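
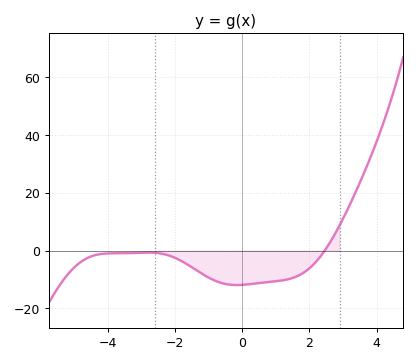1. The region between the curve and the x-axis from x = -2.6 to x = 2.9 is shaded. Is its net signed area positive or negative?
negative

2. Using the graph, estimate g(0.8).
-10.9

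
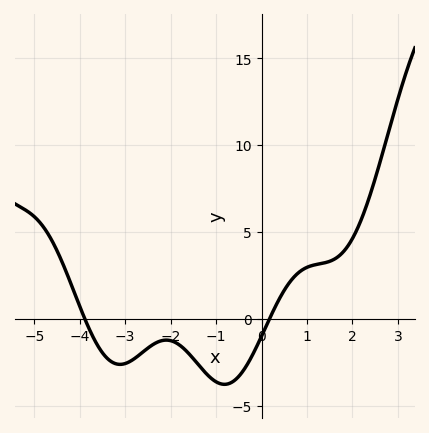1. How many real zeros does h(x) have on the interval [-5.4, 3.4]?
2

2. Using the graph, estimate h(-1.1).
-3.43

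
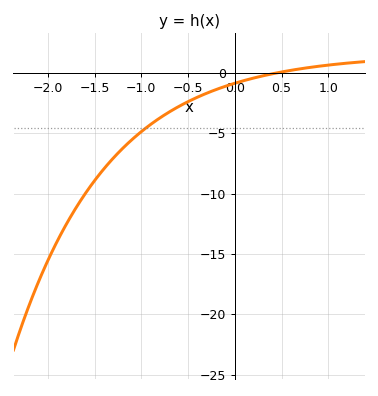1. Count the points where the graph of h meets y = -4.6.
1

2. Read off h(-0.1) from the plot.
-1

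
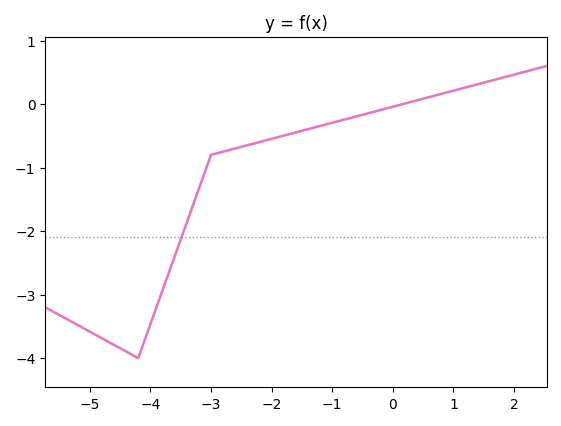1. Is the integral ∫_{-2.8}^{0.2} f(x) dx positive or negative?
negative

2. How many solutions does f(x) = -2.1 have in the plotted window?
1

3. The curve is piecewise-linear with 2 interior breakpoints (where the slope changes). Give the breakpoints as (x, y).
(-4.2, -4); (-3, -0.8)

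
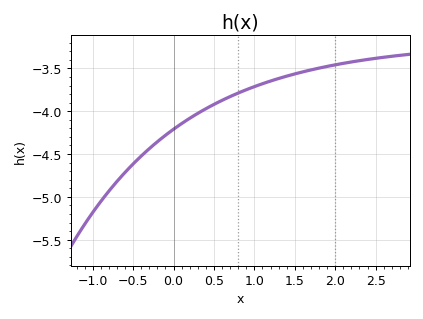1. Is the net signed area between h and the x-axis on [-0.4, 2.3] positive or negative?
negative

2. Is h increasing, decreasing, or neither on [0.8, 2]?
increasing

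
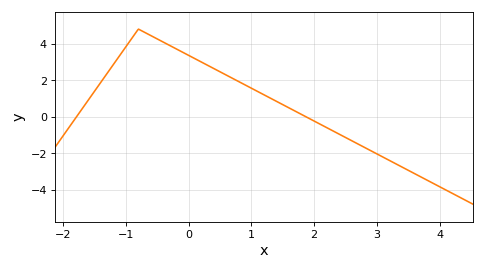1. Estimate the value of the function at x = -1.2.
2.85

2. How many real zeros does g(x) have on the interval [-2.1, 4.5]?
2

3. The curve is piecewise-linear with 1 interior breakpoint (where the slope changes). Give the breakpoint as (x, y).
(-0.8, 4.8)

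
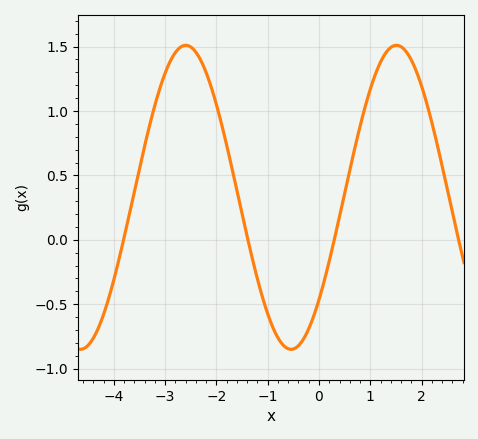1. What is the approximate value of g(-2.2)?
1.3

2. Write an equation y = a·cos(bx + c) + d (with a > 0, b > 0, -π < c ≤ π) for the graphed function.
y = 1.18cos(1.5x - 2.3) + 0.33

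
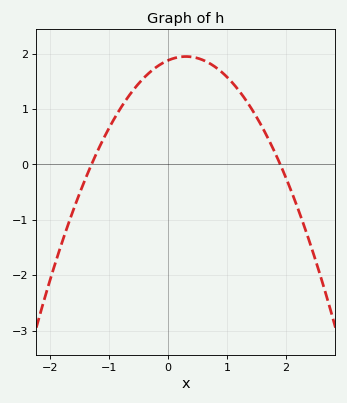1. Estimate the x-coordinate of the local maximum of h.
0.3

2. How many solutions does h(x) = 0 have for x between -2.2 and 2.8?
2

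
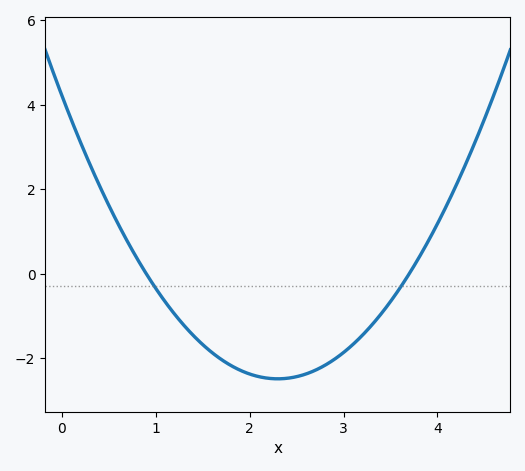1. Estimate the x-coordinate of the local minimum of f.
2.3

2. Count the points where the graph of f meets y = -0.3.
2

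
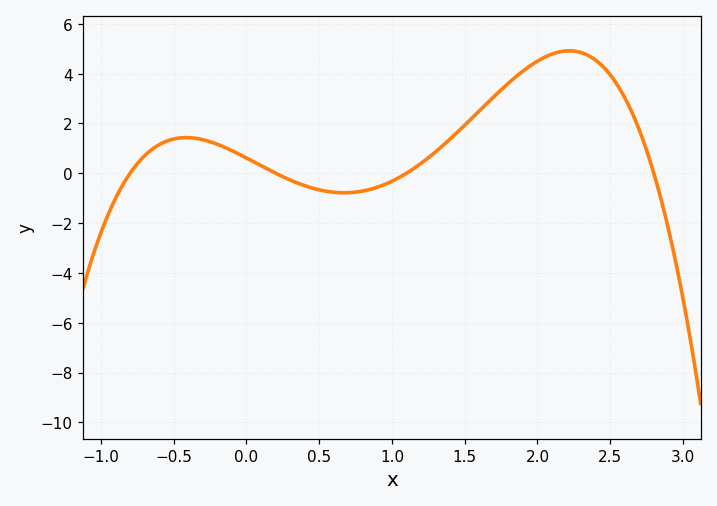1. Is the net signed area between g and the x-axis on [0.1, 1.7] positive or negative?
positive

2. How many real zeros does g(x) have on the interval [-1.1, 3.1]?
4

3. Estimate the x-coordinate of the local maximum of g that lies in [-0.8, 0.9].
-0.415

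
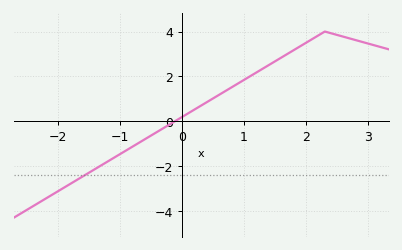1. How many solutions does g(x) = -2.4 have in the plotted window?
1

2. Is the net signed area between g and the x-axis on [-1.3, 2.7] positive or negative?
positive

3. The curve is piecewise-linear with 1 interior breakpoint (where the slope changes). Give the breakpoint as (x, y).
(2.3, 4)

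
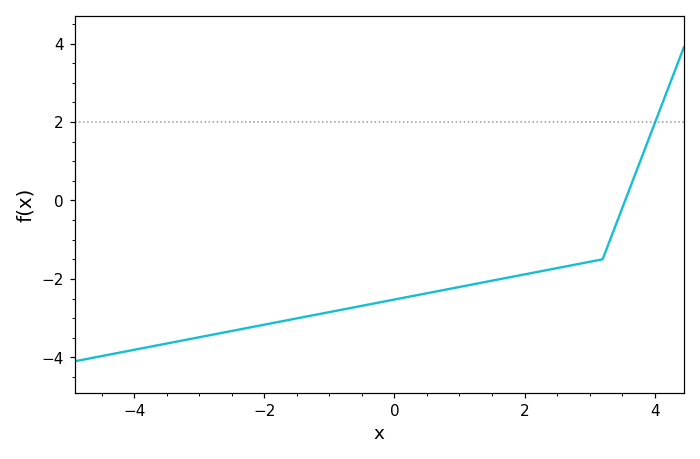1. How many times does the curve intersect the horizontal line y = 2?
1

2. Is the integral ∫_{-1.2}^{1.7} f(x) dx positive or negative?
negative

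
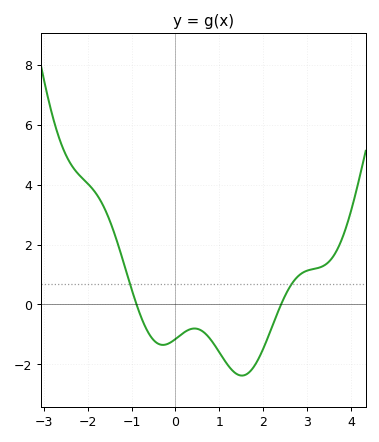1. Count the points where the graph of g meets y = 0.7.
2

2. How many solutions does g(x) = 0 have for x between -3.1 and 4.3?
2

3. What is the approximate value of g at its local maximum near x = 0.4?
-0.8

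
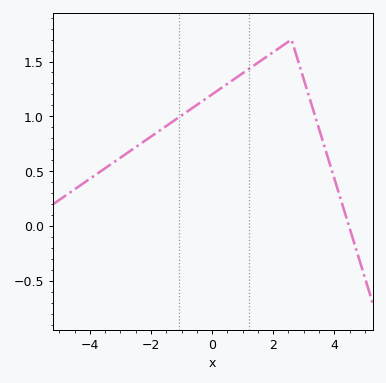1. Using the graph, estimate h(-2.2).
0.8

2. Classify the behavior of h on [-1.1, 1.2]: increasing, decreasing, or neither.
increasing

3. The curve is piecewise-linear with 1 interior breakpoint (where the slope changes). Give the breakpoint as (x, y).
(2.6, 1.7)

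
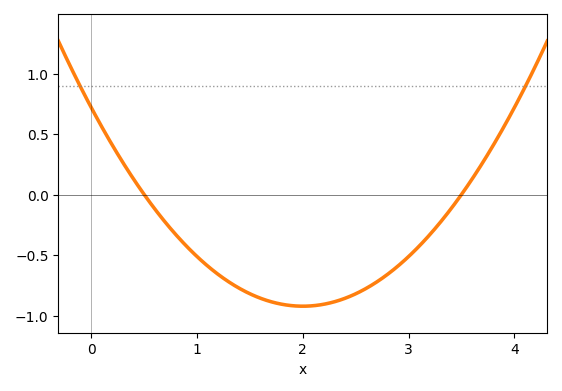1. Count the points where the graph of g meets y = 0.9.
2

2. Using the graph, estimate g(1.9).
-0.9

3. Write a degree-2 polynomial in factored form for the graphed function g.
y = 0.41(x - 0.5)(x - 3.5)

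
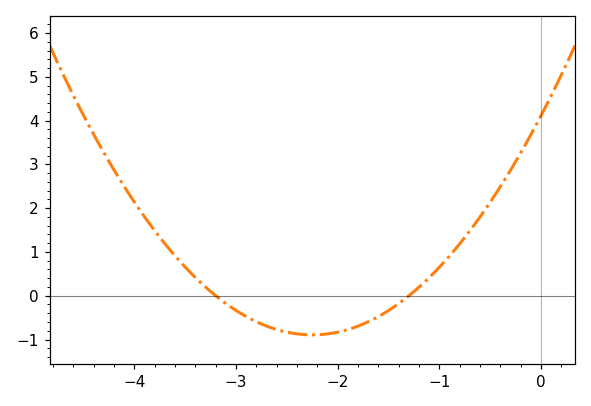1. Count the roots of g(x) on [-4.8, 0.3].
2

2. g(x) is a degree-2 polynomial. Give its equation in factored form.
y = 0.99(x + 3.2)(x + 1.3)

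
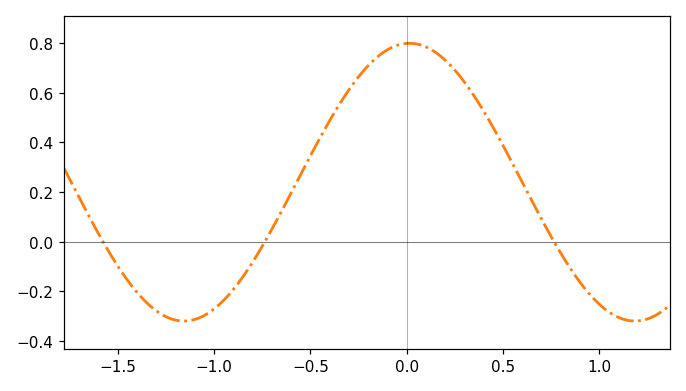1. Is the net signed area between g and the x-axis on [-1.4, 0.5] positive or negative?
positive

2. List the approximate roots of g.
-1.6, -0.75, 0.75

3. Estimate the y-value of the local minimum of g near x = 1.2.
-0.32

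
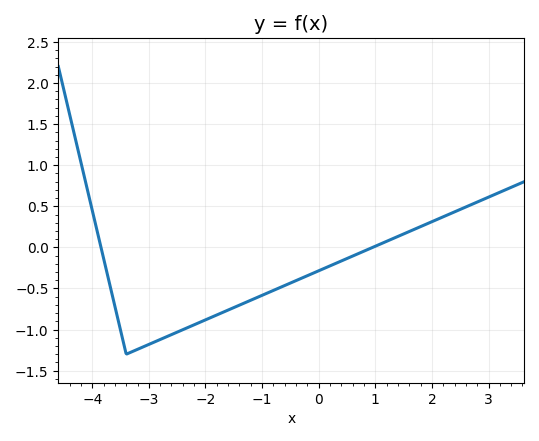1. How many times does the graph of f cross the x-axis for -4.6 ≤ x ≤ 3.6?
2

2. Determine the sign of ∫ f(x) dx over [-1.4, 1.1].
negative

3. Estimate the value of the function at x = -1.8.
-0.8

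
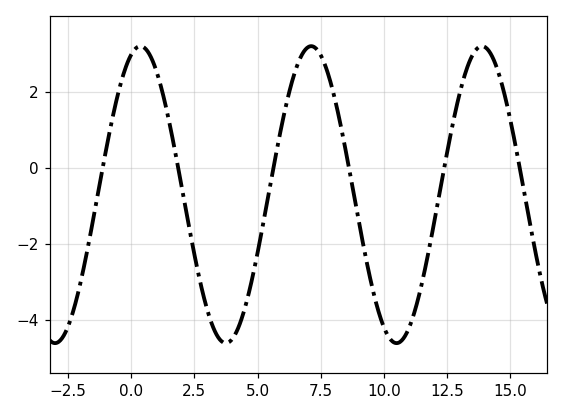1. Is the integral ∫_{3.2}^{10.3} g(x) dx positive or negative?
negative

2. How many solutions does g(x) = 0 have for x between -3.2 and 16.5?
6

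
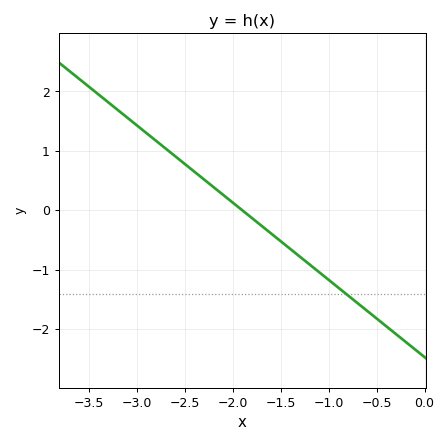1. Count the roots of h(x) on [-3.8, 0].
1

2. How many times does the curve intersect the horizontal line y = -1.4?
1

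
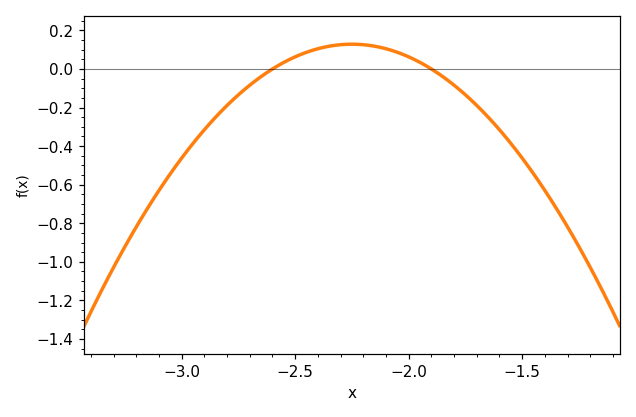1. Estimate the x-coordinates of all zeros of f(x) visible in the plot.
-2.6, -1.9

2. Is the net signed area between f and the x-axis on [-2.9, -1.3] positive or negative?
negative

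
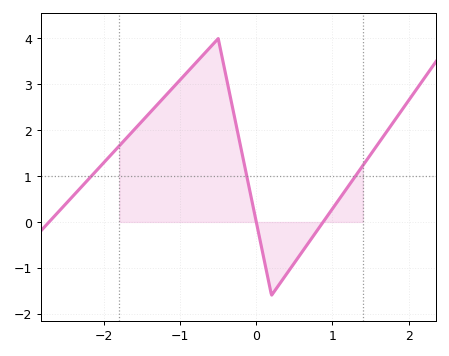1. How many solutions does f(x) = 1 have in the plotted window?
3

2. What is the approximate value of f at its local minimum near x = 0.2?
-1.6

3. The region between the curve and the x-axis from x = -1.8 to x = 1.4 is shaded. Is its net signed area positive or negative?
positive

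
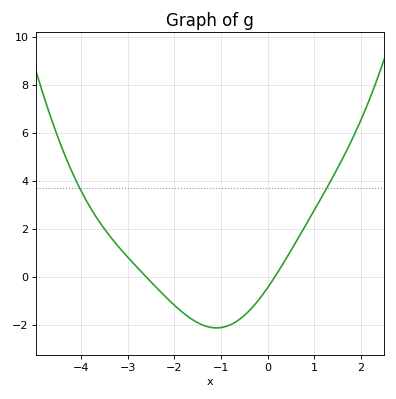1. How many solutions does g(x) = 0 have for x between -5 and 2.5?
2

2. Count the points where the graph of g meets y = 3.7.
2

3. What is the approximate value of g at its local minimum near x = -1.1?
-2.2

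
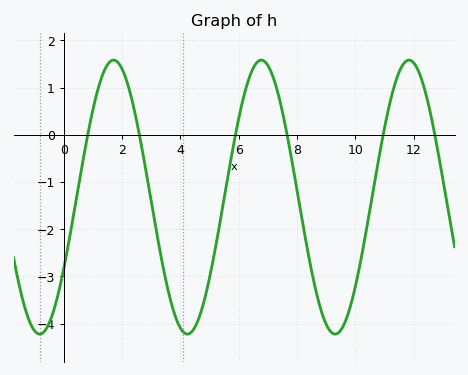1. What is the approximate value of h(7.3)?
1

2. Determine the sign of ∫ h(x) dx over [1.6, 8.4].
negative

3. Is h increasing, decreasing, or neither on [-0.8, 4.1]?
neither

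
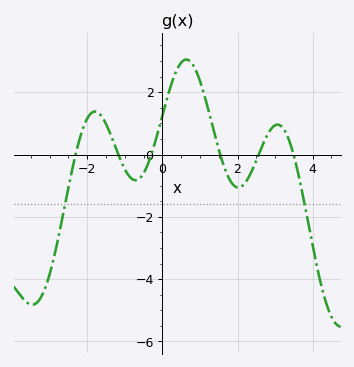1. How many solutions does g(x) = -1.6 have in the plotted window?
2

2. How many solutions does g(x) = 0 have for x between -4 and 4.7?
6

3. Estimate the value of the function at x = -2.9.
-3.4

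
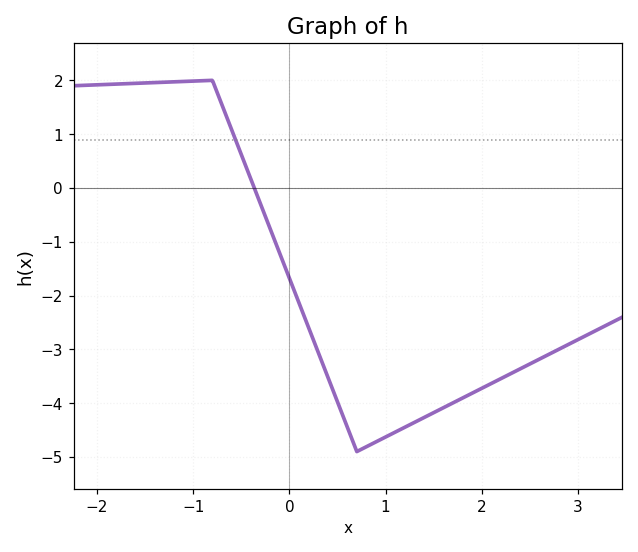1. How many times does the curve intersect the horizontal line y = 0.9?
1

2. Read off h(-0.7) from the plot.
1.54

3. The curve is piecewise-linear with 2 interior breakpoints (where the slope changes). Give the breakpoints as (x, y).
(-0.8, 2); (0.7, -4.9)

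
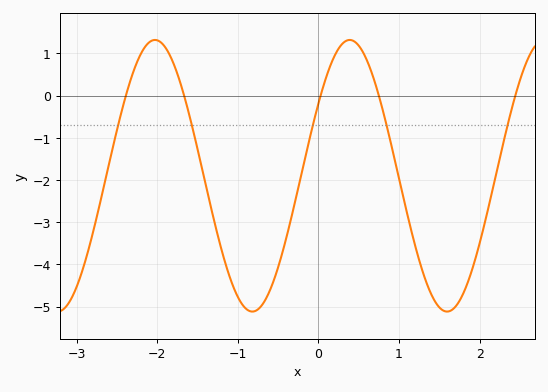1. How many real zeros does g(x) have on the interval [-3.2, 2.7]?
5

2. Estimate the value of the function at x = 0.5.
1.2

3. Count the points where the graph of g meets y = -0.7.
5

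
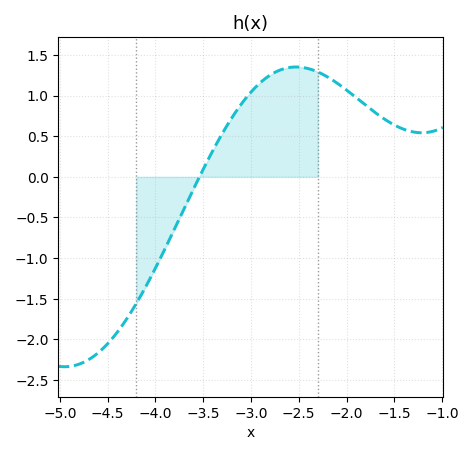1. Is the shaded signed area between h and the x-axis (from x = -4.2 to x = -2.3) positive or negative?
positive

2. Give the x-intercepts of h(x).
-3.54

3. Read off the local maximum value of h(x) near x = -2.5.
1.35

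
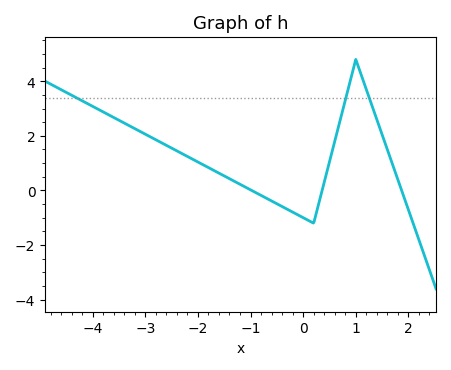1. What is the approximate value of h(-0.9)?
-0.079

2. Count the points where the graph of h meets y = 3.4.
3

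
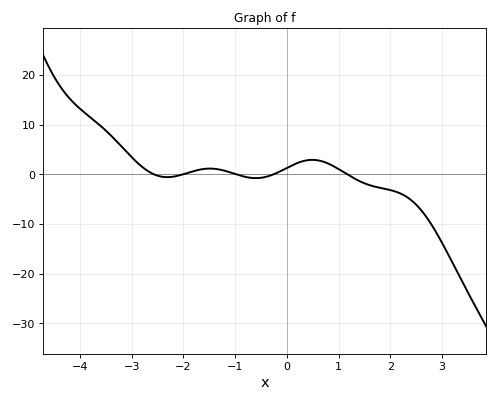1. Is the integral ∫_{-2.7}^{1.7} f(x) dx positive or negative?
positive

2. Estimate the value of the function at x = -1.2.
1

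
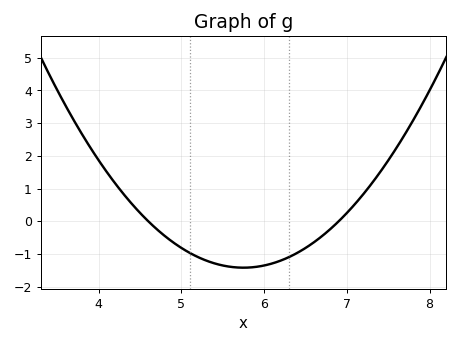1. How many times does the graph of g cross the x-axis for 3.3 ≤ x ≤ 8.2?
2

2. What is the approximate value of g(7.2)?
0.8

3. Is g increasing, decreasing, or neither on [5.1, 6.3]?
neither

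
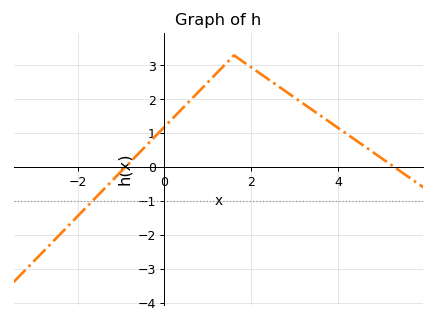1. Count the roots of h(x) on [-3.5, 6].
2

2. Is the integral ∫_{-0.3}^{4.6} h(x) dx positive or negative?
positive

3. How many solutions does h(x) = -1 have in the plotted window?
1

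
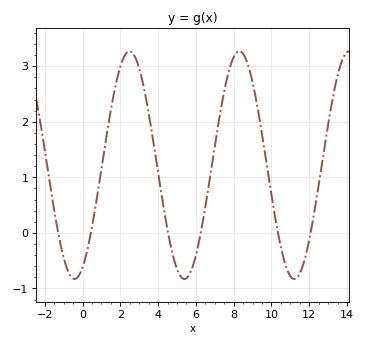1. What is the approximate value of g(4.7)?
-0.3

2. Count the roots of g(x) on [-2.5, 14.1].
6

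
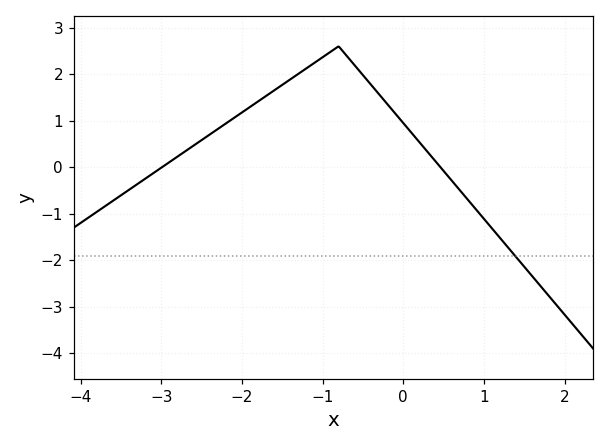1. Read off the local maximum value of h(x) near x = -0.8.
2.6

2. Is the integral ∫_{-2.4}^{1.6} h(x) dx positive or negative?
positive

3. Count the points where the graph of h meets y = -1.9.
1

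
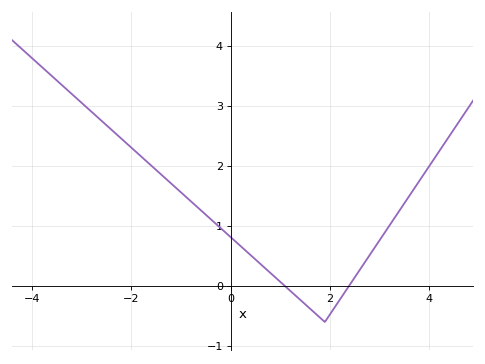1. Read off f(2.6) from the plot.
0.3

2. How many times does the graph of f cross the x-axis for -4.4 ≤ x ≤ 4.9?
2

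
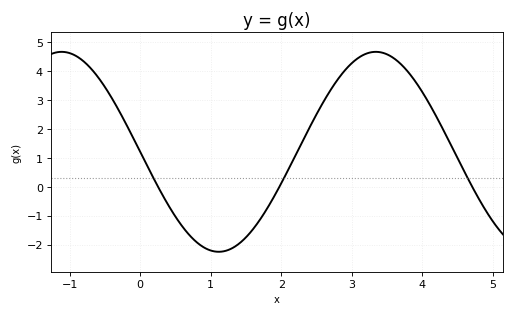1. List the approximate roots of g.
0.253, 1.97, 4.71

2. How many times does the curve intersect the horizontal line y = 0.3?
3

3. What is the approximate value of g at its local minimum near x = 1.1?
-2.25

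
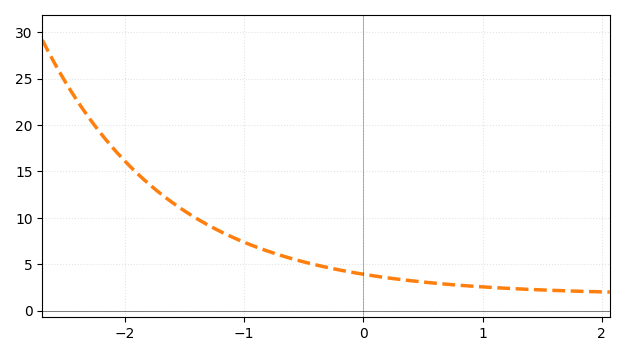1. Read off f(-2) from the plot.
16.1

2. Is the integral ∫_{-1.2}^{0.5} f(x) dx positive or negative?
positive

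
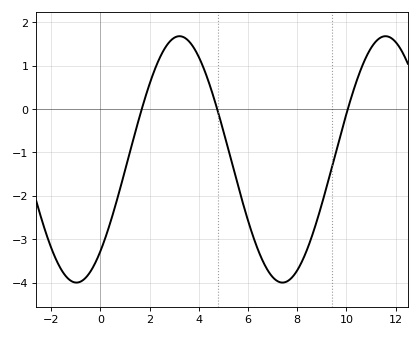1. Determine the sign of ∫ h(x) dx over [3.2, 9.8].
negative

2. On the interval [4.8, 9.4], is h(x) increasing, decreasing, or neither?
neither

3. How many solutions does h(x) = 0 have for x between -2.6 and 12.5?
3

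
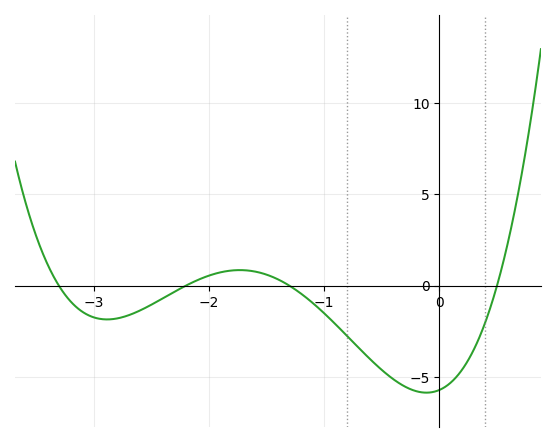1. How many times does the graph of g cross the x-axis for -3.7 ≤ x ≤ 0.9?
4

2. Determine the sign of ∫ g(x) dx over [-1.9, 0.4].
negative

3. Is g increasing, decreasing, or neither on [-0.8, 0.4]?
neither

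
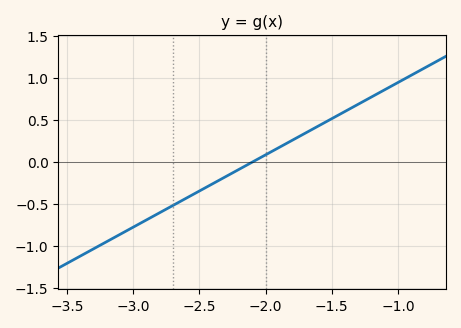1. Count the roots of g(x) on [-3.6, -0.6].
1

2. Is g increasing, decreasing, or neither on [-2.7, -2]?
increasing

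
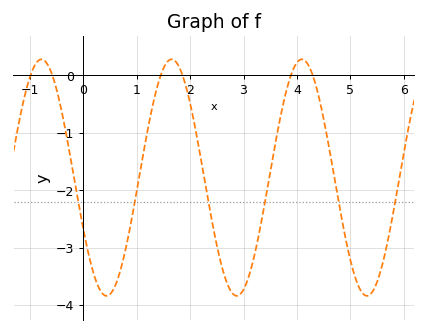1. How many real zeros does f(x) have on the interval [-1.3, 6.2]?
6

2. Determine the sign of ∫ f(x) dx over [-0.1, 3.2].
negative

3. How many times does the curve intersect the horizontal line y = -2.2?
6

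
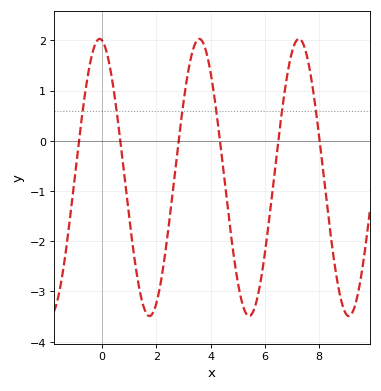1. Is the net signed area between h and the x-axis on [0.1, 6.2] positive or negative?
negative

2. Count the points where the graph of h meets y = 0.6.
6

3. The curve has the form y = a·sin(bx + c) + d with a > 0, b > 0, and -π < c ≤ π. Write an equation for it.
y = 2.76sin(1.7x + 1.7) - 0.73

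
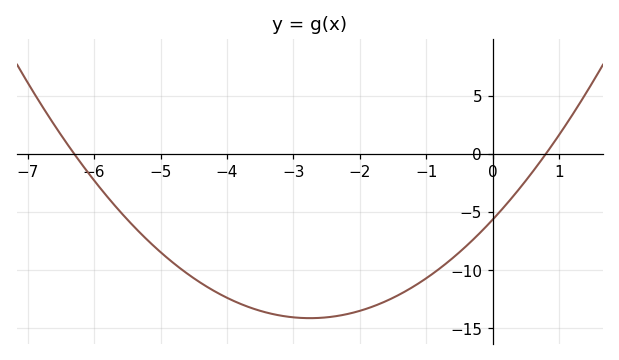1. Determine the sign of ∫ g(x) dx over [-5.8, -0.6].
negative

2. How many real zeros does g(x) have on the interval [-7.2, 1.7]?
2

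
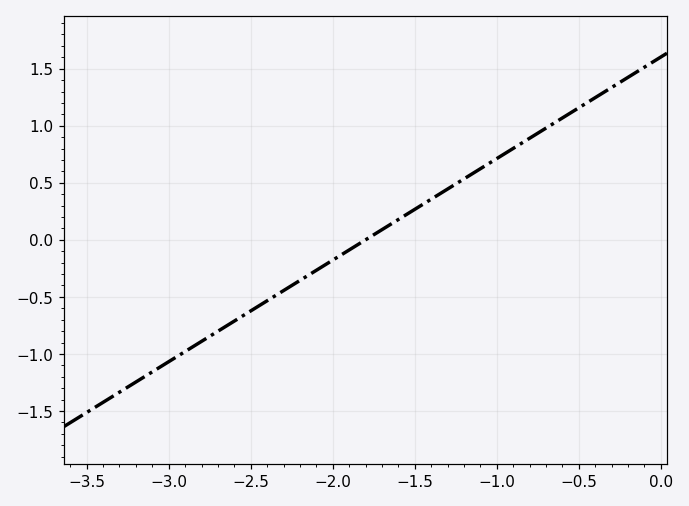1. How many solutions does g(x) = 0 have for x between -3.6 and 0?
1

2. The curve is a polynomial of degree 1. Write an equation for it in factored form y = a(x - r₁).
y = 0.89(x + 1.8)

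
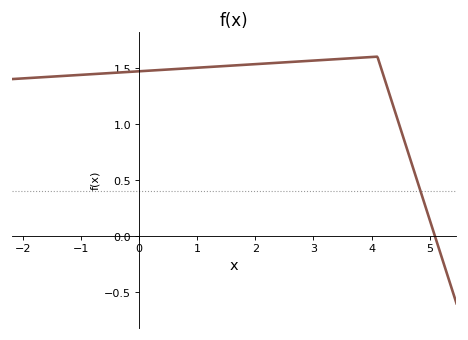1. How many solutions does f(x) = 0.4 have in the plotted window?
1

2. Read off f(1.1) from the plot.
1.5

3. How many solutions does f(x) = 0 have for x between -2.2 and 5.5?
1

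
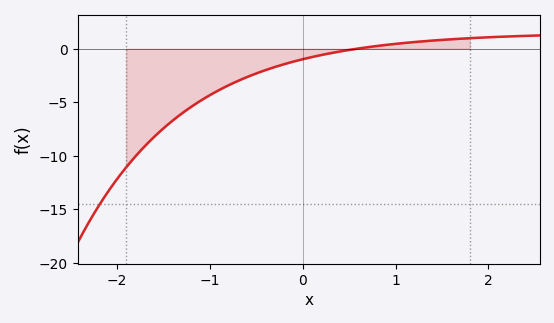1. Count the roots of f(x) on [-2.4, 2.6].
1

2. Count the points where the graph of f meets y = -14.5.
1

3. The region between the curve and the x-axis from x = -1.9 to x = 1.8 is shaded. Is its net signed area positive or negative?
negative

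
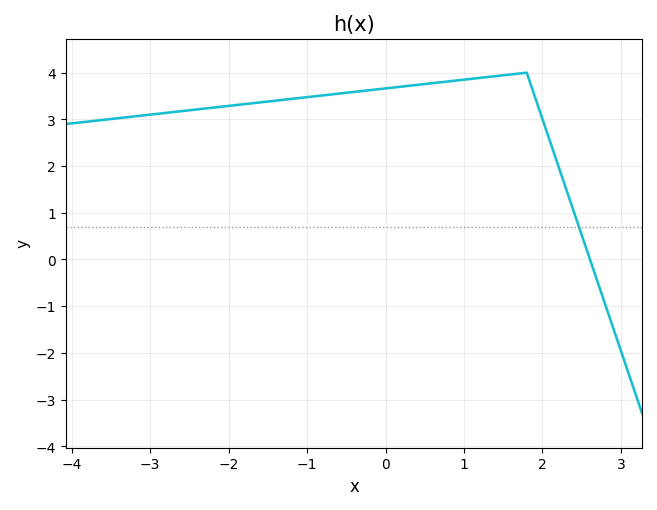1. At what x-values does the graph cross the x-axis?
2.6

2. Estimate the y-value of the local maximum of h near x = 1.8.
4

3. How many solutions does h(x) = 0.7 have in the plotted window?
1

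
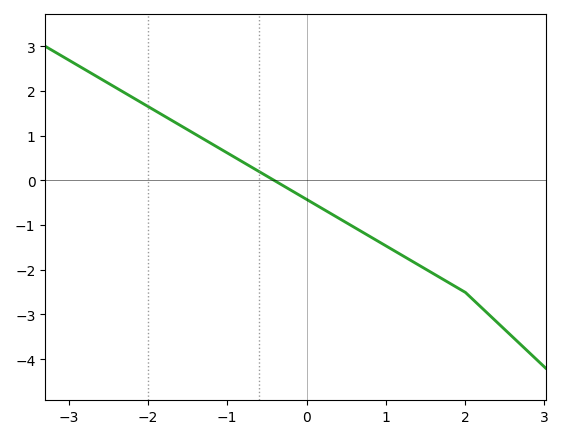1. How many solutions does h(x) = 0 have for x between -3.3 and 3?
1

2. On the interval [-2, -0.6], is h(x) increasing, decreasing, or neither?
decreasing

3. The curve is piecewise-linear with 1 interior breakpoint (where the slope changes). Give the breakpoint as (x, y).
(2, -2.5)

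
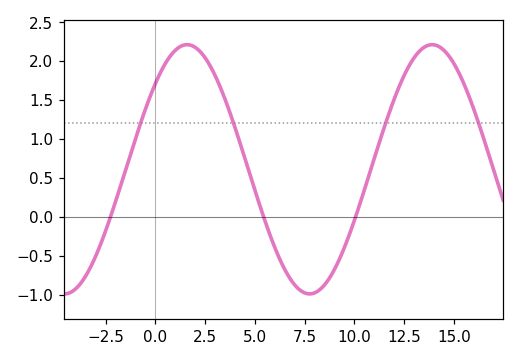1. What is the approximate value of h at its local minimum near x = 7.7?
-1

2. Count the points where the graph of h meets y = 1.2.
4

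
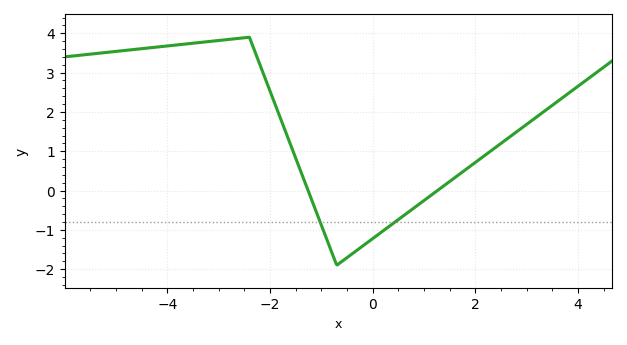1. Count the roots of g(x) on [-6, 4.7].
2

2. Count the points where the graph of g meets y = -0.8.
2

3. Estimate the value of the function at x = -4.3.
3.64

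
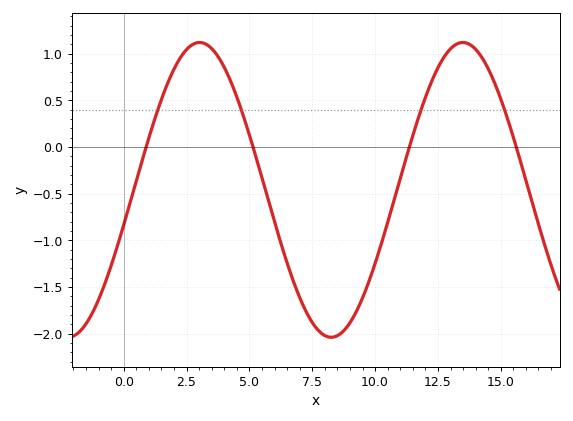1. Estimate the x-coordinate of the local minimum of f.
8.5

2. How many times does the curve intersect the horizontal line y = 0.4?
4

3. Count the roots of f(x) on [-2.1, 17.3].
4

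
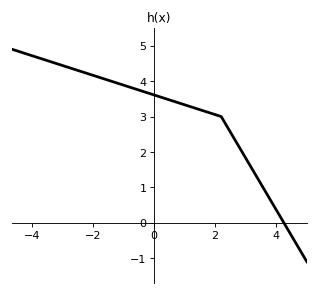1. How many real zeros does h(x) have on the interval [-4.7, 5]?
1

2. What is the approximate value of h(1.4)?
3.2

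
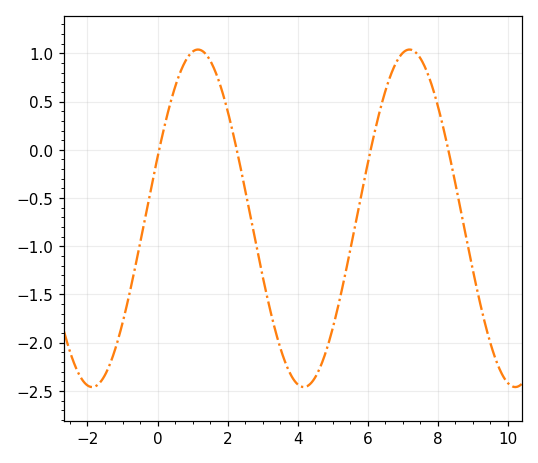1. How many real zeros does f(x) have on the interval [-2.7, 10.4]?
4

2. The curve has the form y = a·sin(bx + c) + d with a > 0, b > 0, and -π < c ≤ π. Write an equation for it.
y = 1.75sin(1.04x + 0.37) - 0.71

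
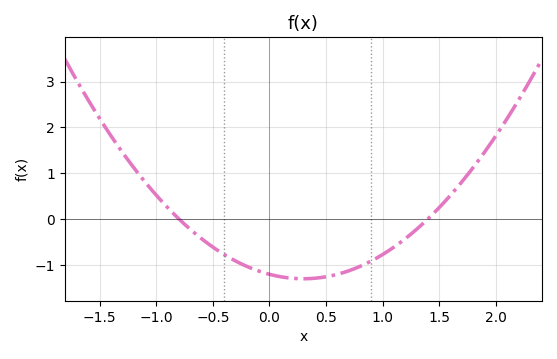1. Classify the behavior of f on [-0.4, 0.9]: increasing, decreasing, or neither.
neither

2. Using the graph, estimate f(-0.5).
-0.6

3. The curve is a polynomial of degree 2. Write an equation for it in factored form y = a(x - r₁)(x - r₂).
y = 1.08(x + 0.8)(x - 1.4)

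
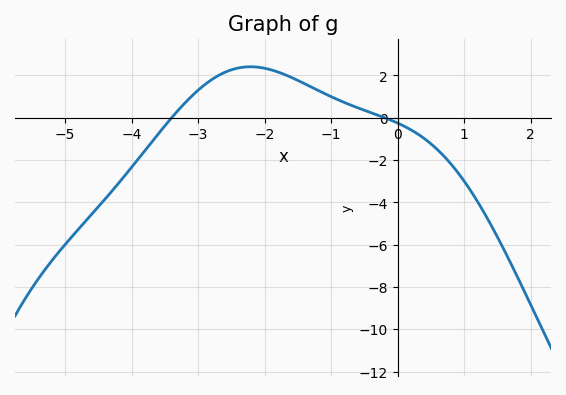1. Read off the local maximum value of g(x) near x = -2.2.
2.41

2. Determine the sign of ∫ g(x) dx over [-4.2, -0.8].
positive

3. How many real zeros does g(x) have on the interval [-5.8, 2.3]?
2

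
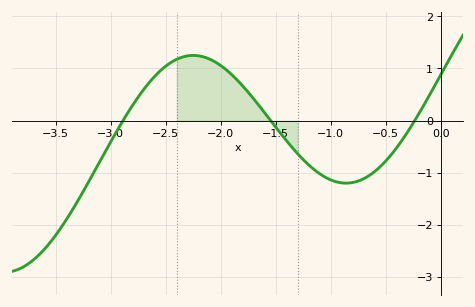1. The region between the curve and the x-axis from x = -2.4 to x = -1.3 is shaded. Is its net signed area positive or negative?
positive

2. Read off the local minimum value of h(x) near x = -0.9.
-1.2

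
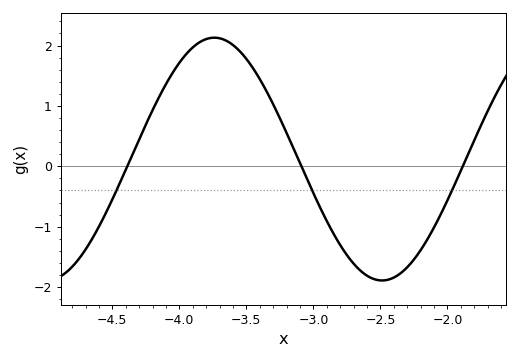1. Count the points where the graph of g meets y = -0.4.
3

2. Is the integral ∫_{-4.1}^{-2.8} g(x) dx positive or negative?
positive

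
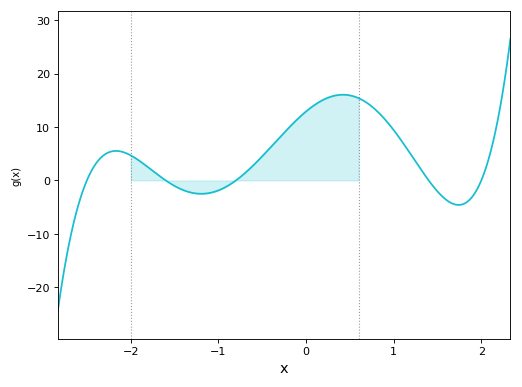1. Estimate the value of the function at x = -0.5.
4.51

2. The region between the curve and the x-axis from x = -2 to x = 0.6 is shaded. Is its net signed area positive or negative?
positive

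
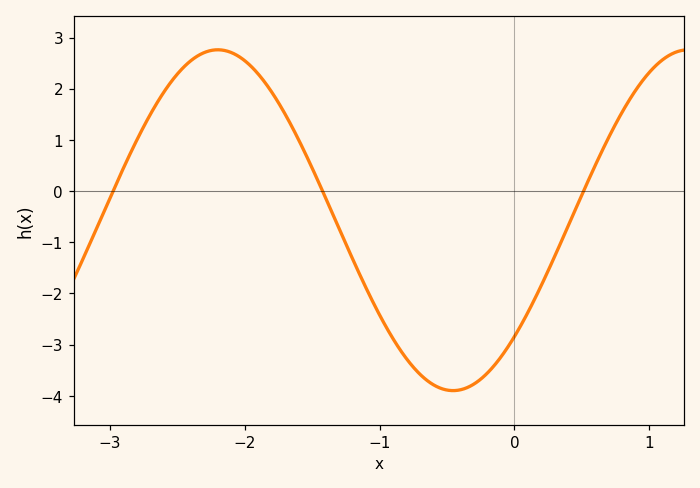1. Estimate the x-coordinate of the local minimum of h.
-0.5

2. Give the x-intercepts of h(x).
-3, -1.4, 0.5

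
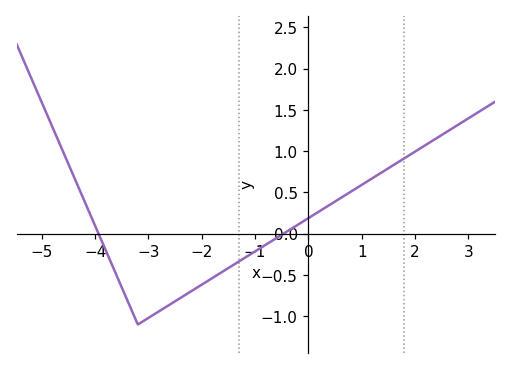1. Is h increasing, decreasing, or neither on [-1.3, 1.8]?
increasing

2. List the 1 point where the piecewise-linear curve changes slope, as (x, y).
(-3.2, -1.1)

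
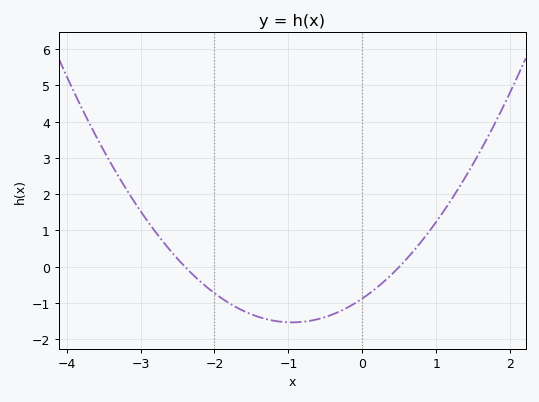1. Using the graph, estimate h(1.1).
1.53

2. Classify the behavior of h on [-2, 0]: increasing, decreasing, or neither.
neither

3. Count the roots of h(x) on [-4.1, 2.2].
2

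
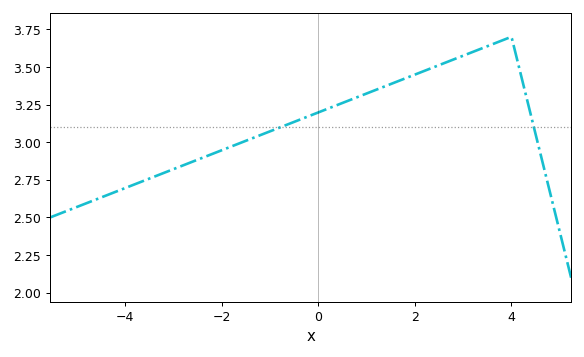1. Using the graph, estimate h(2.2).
3.47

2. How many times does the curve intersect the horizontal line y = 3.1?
2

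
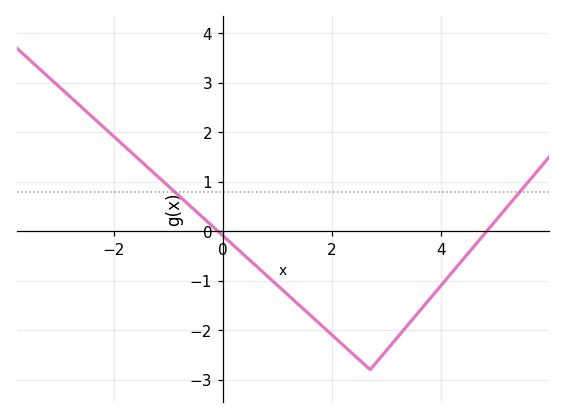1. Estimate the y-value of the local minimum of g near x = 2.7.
-2.8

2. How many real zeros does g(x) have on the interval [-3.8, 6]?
2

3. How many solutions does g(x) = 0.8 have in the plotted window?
2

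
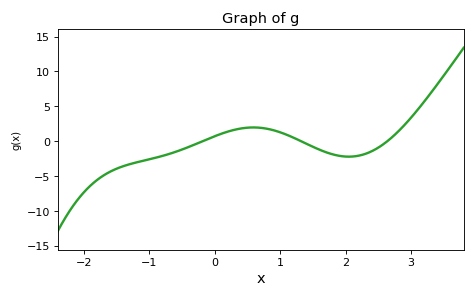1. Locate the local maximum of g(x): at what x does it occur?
0.6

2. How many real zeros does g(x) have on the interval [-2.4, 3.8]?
3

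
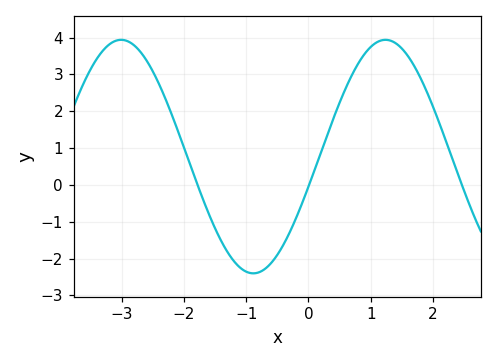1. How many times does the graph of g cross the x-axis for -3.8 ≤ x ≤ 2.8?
3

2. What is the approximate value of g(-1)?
-2.4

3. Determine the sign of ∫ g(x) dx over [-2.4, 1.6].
positive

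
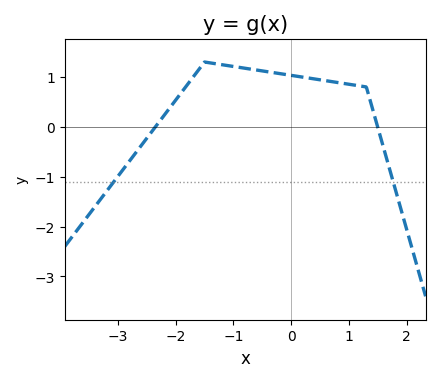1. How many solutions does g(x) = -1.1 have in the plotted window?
2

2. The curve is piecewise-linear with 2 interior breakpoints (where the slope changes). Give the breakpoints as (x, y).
(-1.5, 1.3); (1.3, 0.8)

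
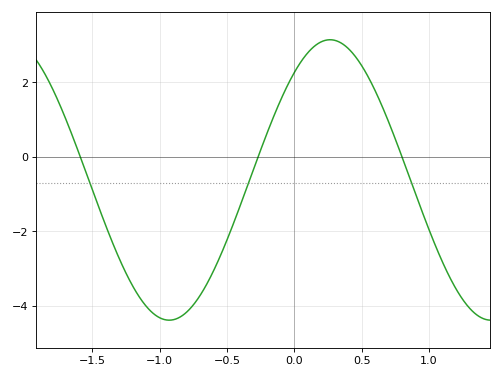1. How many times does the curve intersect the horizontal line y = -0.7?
3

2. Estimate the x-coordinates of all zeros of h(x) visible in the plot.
-1.59, -0.268, 0.8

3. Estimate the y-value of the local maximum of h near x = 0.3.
3.14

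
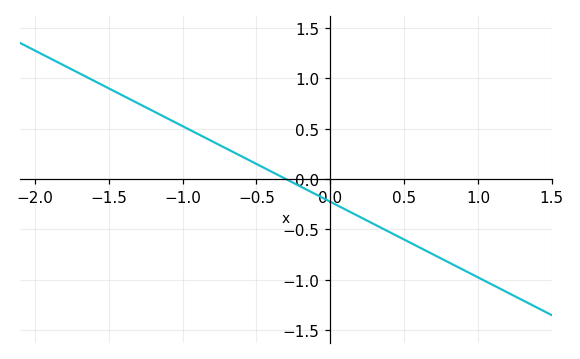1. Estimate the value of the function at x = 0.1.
-0.3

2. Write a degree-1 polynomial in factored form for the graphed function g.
y = -0.75(x + 0.3)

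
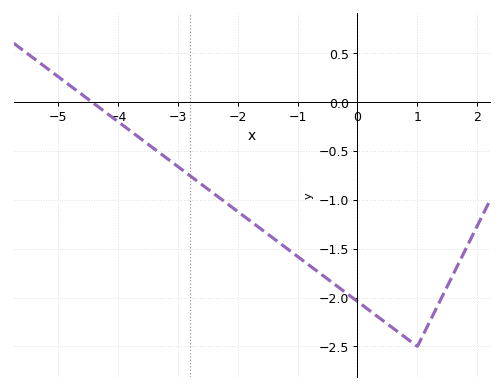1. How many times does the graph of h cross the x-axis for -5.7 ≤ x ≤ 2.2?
1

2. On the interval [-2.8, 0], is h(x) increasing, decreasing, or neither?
decreasing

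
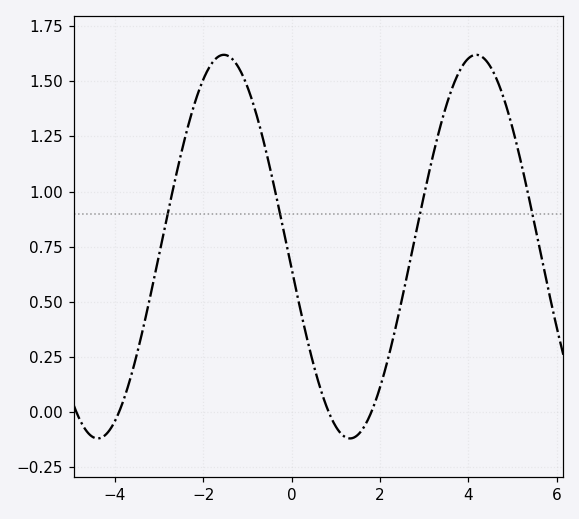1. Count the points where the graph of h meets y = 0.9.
4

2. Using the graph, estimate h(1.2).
-0.12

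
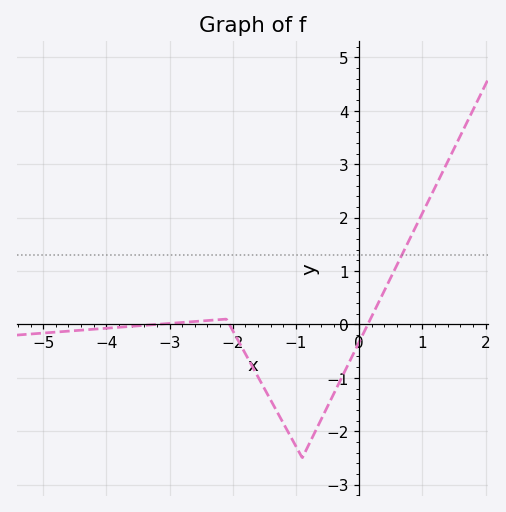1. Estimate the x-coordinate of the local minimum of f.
-0.901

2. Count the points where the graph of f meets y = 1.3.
1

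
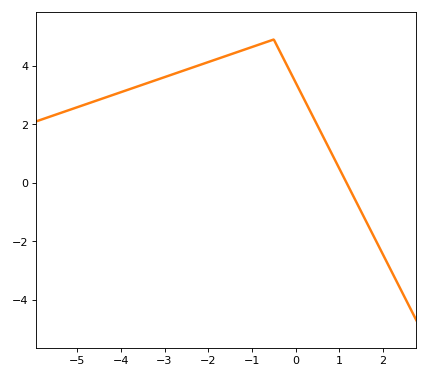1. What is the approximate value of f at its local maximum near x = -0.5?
4.8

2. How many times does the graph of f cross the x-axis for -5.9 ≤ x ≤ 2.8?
1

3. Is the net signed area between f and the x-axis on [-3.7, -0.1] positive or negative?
positive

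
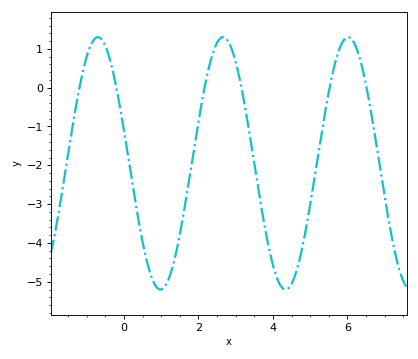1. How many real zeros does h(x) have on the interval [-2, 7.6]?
6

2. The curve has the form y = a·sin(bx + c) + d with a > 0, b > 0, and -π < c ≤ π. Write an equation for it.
y = 3.25sin(1.9x + 2.9) - 1.95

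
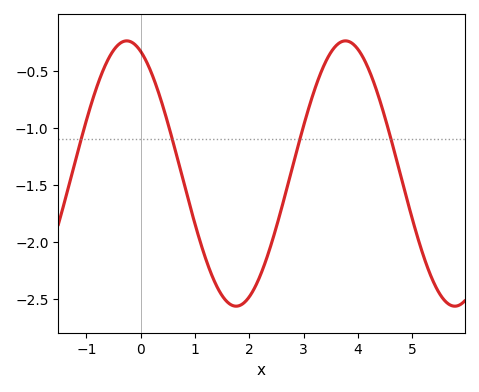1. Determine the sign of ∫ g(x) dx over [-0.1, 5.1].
negative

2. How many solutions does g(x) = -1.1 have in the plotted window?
4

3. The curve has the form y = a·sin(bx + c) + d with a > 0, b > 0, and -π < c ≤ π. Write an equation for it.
y = 1.16sin(1.6x + 2) - 1.4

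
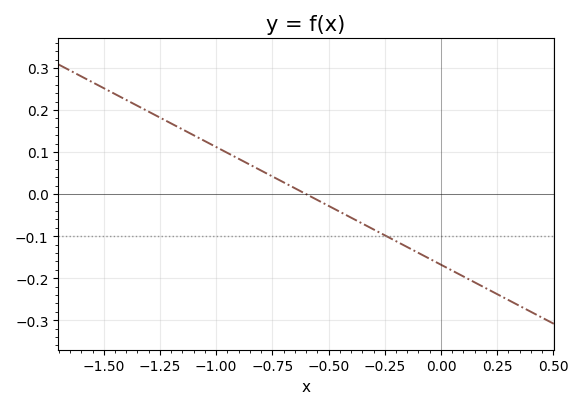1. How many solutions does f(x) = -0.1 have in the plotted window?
1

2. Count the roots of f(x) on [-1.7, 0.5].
1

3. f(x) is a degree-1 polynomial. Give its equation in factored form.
y = -0.28(x + 0.6)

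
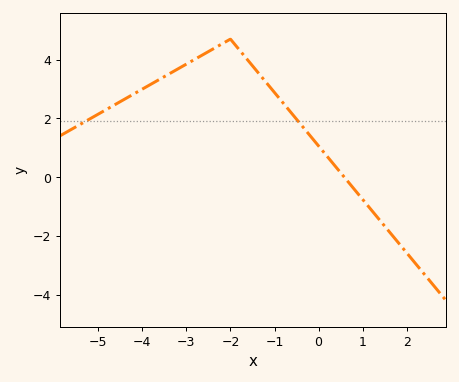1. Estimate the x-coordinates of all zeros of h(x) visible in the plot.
0.584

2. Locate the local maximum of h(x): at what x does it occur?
-2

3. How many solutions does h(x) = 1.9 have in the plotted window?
2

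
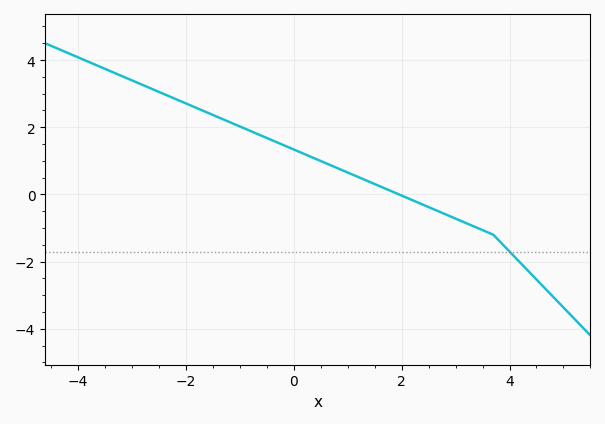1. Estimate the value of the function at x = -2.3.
3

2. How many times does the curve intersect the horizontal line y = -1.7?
1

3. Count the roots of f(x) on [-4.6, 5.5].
1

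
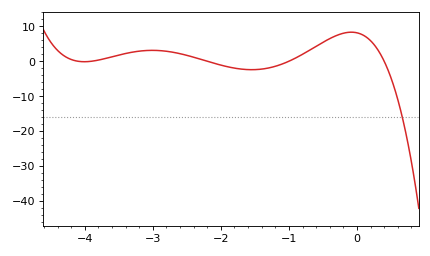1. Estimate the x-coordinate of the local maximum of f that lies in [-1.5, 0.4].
-0.082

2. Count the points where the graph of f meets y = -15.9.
1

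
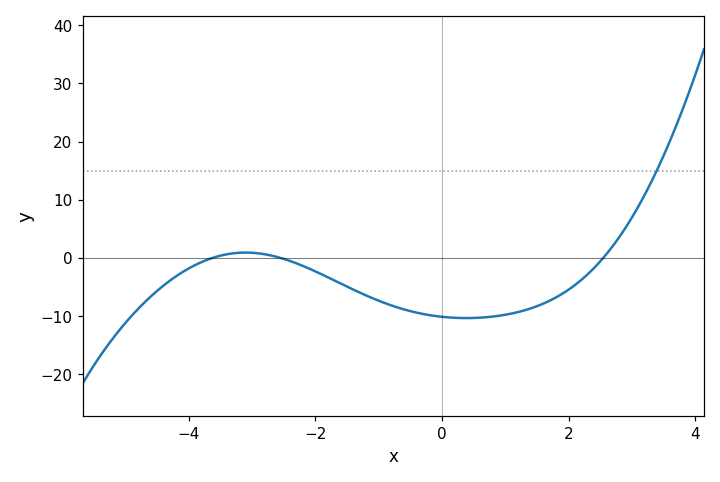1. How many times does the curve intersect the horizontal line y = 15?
1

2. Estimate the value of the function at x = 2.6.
1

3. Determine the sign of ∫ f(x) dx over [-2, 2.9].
negative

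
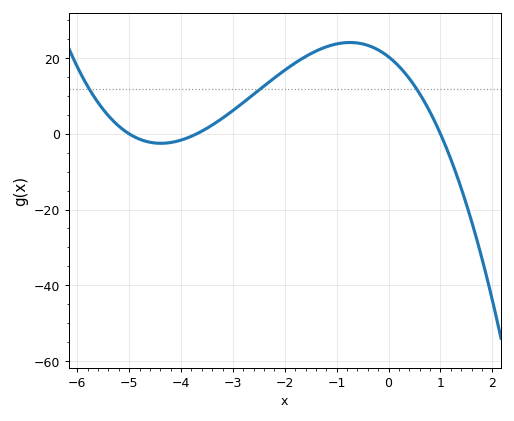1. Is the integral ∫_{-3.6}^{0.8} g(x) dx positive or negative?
positive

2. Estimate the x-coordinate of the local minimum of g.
-4.4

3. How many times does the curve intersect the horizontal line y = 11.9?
3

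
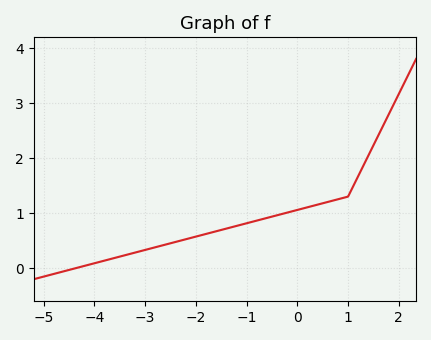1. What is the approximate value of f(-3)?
0.332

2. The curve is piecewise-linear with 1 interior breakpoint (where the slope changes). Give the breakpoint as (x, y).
(1, 1.3)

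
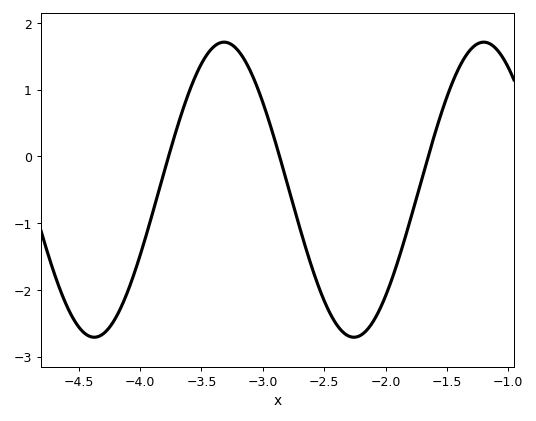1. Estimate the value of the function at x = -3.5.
1.4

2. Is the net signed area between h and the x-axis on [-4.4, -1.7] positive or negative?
negative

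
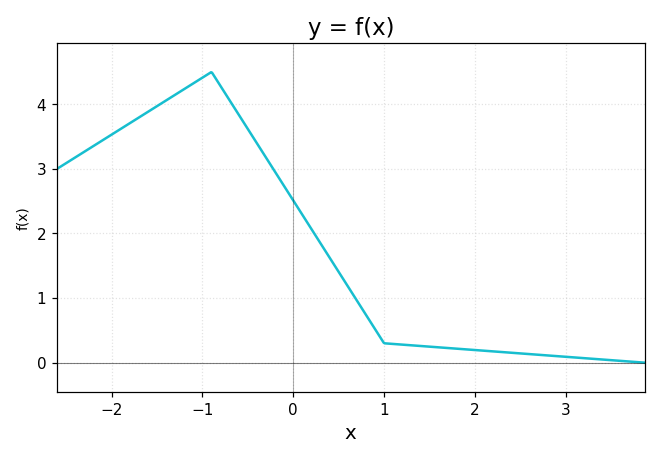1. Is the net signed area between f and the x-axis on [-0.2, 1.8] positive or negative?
positive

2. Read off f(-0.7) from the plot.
4.1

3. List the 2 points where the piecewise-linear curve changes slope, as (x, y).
(-0.9, 4.5); (1, 0.3)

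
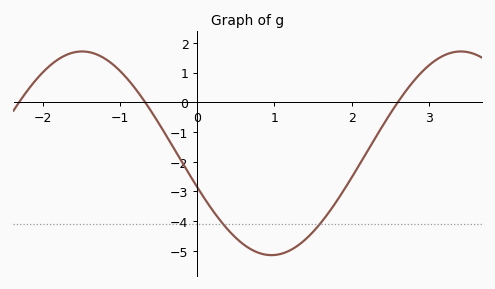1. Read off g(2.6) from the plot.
0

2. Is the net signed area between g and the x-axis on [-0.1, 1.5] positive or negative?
negative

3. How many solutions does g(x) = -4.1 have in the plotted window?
2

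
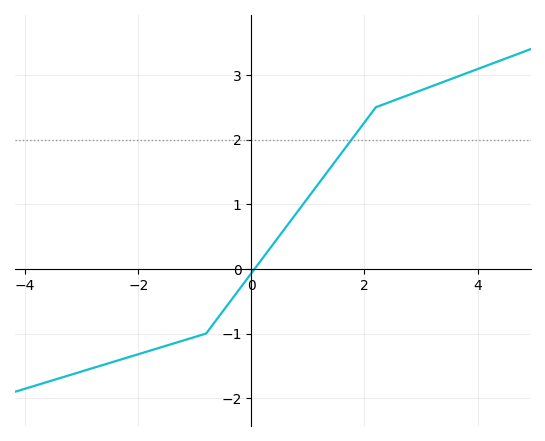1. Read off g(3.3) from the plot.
2.86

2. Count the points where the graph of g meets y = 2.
1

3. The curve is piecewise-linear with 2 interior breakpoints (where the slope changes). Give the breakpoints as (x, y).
(-0.8, -1); (2.2, 2.5)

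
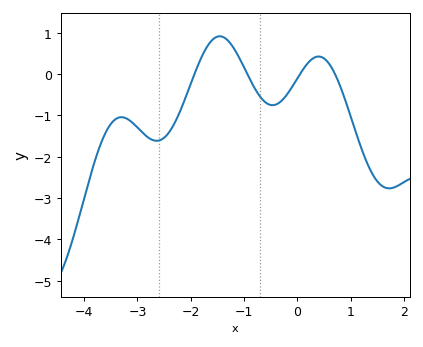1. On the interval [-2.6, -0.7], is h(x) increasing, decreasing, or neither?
neither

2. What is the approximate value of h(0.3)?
0.382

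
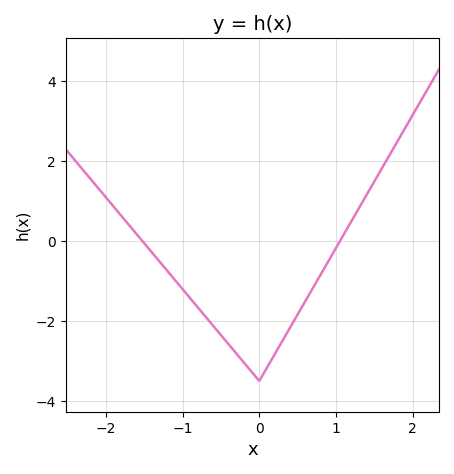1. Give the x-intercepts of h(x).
-1.5, 1.1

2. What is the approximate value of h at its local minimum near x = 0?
-3.4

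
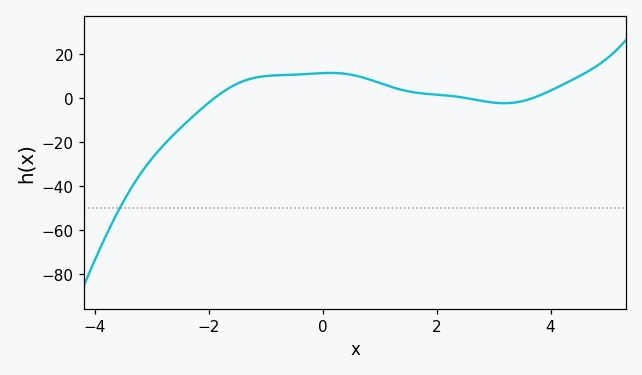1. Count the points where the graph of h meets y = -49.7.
1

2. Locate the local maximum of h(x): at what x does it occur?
0.2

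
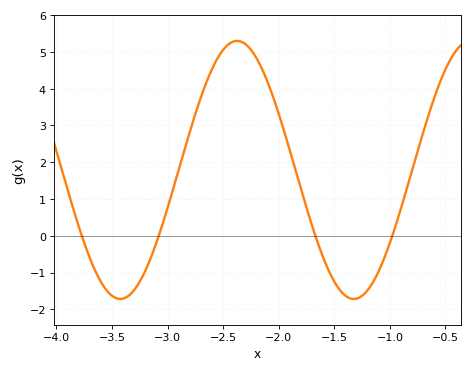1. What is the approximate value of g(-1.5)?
-1.2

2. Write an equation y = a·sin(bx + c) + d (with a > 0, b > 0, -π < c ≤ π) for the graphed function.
y = 3.51sin(3x + 2.4) + 1.79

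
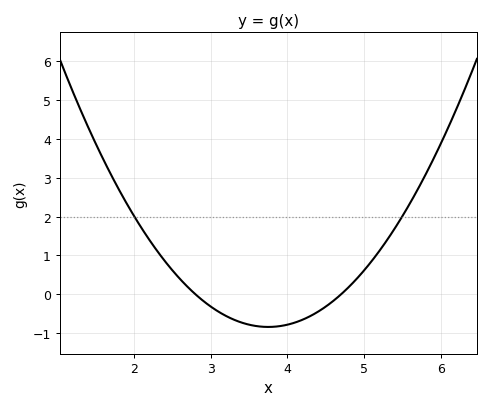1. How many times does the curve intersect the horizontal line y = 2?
2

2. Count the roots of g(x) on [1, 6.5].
2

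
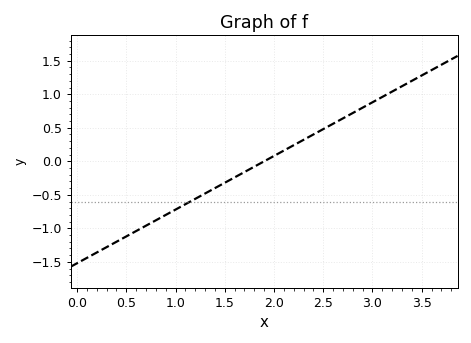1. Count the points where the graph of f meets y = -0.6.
1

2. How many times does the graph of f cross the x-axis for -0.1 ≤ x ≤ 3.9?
1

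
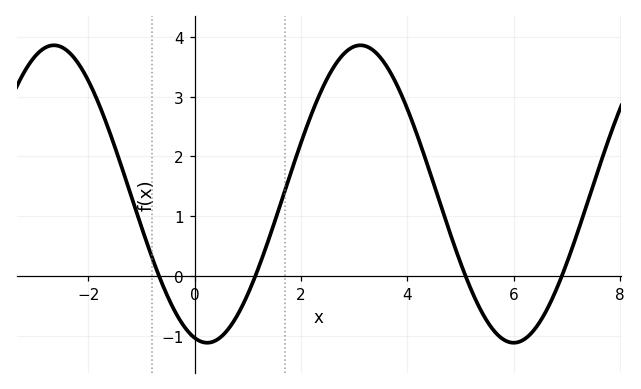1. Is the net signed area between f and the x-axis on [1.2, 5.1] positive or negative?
positive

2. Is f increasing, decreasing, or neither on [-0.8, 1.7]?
neither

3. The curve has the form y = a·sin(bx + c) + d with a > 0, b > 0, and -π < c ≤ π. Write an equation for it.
y = 2.49sin(1.1x - 1.8) + 1.37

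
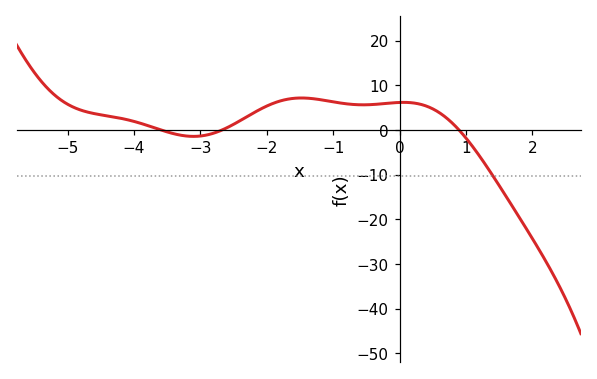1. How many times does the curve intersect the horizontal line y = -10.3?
1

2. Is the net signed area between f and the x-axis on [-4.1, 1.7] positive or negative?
positive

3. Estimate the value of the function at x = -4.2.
3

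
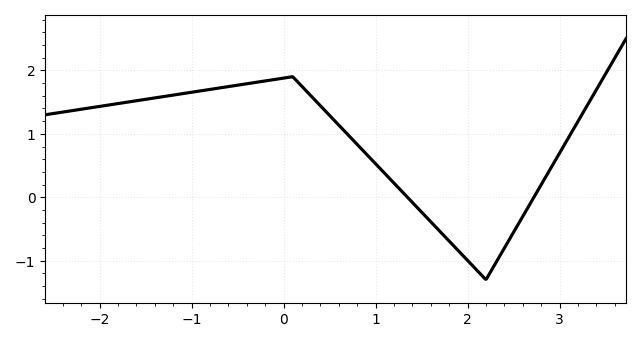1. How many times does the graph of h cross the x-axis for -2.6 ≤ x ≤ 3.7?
2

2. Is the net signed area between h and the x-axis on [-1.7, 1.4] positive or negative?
positive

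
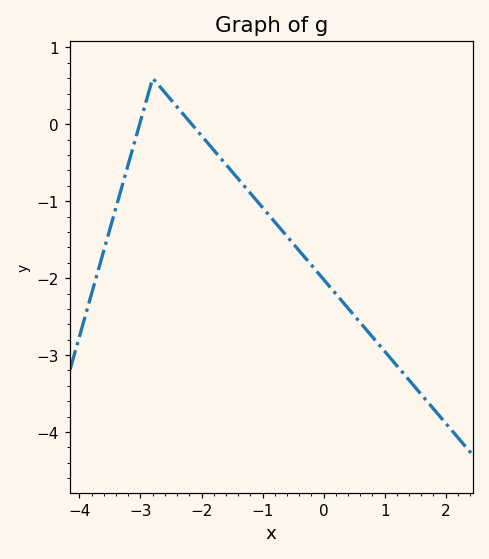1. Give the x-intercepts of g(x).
-3.01, -2.16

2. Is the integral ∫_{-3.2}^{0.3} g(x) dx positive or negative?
negative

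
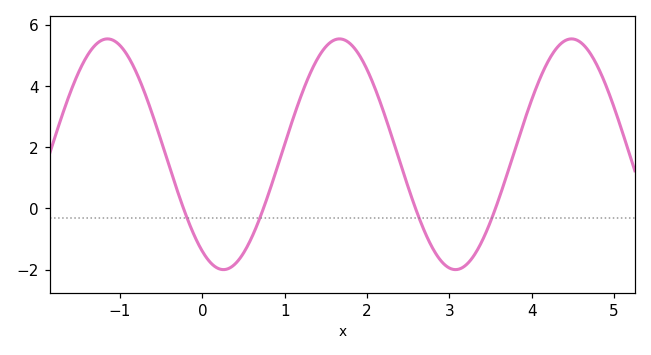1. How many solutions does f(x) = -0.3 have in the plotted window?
4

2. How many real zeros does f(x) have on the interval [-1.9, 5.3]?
4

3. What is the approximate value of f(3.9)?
2.78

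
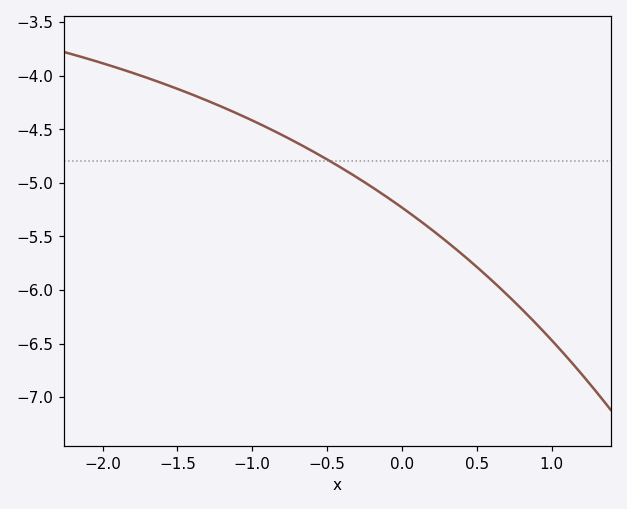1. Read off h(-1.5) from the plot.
-4.1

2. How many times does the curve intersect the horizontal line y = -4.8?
1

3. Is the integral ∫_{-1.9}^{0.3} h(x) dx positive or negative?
negative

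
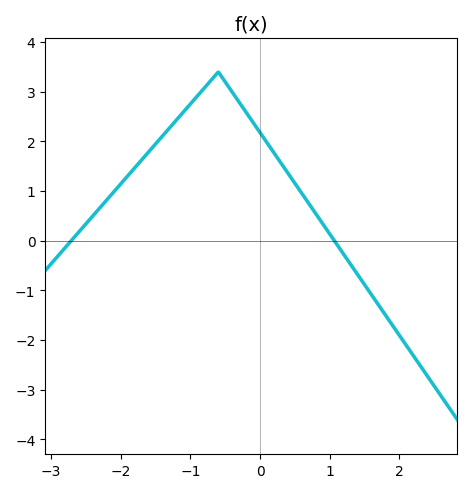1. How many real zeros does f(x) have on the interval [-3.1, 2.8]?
2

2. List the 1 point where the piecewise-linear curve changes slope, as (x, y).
(-0.6, 3.4)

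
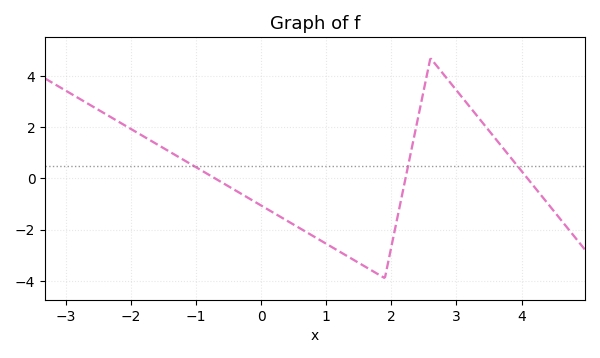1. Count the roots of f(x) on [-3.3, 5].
3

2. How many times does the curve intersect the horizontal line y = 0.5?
3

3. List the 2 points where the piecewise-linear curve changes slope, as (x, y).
(1.9, -3.9); (2.6, 4.7)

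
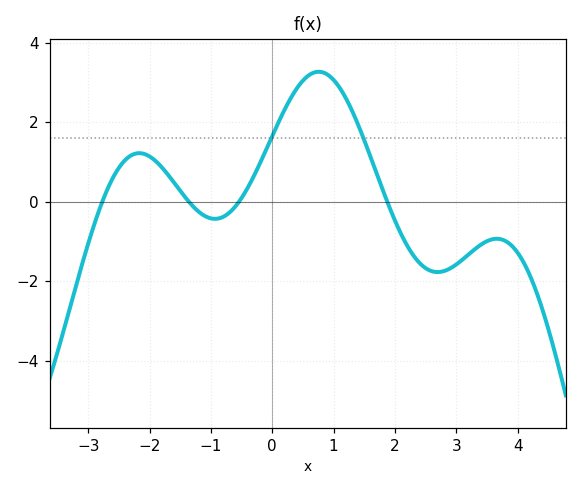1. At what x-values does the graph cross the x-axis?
-2.8, -1.4, -0.6, 1.8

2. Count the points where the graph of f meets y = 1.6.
2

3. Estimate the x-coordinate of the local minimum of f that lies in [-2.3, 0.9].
-1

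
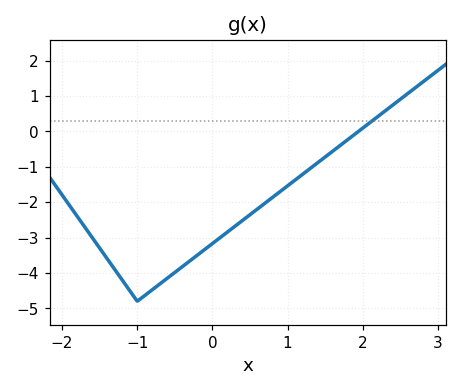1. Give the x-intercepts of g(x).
1.94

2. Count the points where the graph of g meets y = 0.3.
1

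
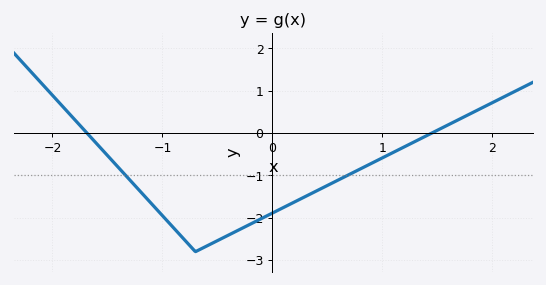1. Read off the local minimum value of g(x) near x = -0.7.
-2.8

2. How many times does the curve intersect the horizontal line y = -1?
2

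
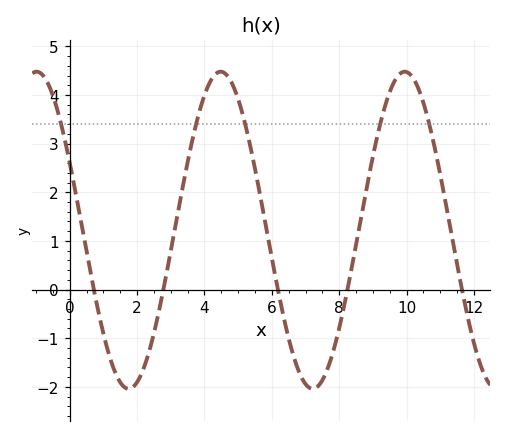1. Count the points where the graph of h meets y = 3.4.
5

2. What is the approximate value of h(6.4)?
-0.7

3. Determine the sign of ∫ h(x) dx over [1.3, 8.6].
positive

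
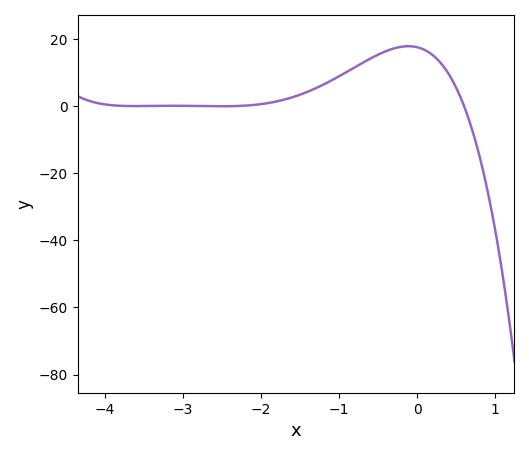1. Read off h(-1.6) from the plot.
2.58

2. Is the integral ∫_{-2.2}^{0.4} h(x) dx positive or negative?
positive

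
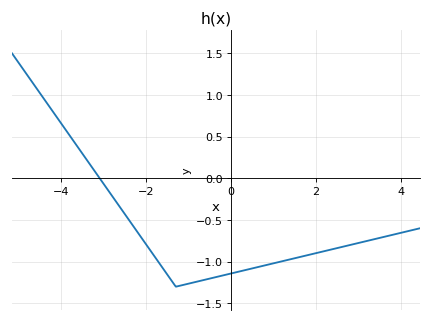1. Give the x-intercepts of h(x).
-3.09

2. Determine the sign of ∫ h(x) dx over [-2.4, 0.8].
negative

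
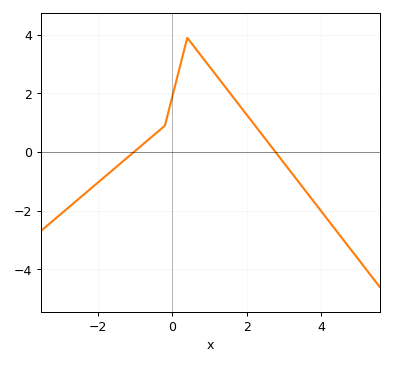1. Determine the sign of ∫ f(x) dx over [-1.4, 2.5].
positive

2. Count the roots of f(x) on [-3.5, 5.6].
2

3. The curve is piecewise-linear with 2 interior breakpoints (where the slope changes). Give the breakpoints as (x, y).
(-0.2, 0.9); (0.4, 3.9)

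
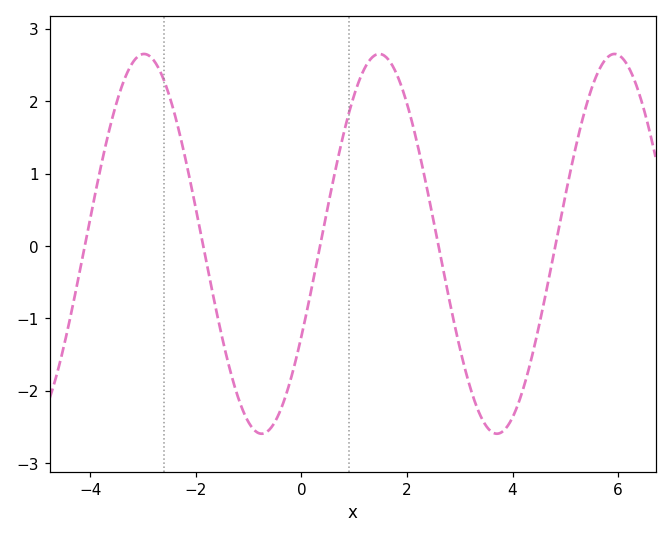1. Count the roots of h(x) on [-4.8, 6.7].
5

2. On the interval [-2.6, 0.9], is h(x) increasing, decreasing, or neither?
neither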